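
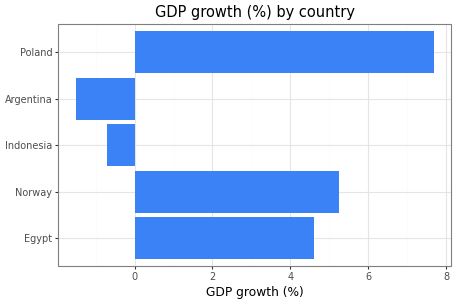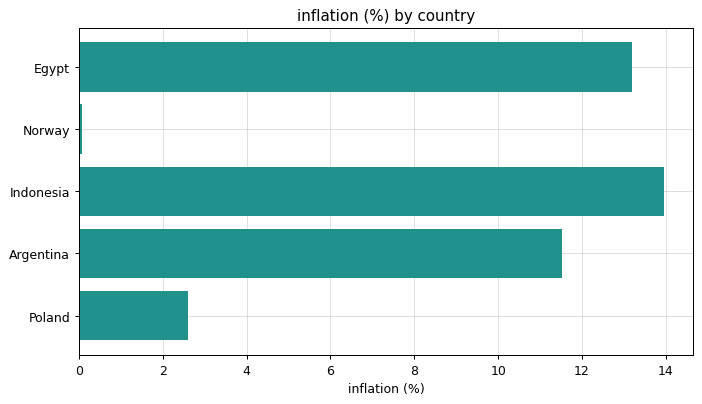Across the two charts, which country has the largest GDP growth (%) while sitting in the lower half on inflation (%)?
Poland

Chart 2 median inflation (%) ≈ 12; below-median countries: Norway, Poland. Among those, Poland has the highest GDP growth (%) (≈ 8).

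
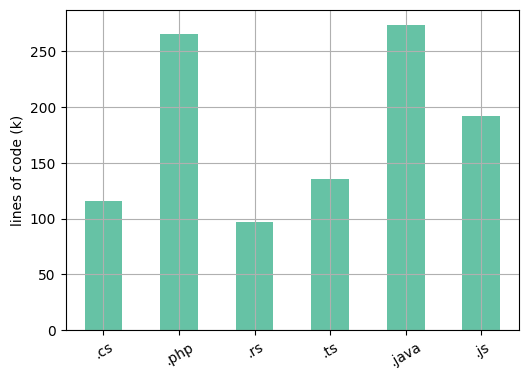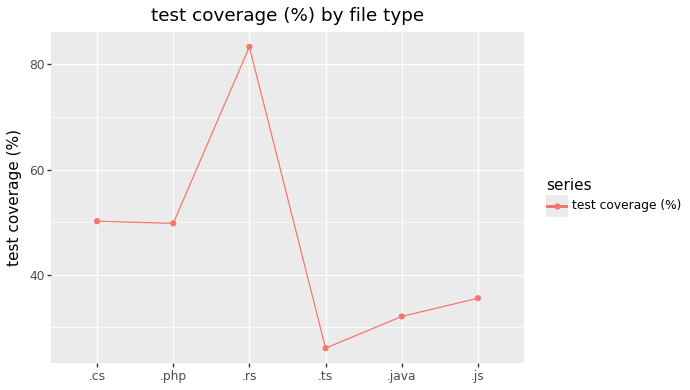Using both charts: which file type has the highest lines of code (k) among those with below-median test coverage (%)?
Chart 2 median test coverage (%) ≈ 40; below-median file types: .ts, .java, .js. Among those, .java has the highest lines of code (k) (≈ 250).

.java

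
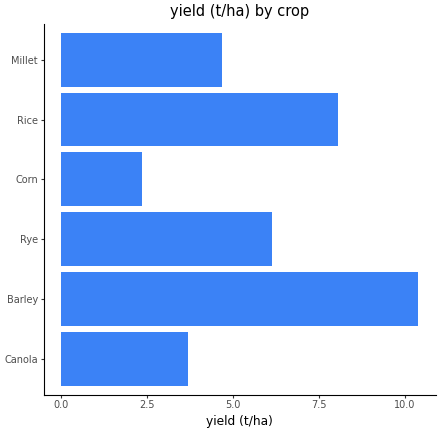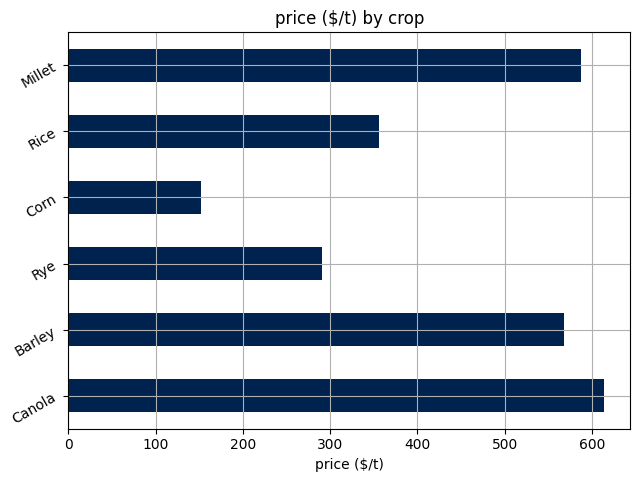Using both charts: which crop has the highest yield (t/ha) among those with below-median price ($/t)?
Rice

Chart 2 median price ($/t) ≈ 500; below-median crops: Rye, Corn, Rice. Among those, Rice has the highest yield (t/ha) (≈ 8).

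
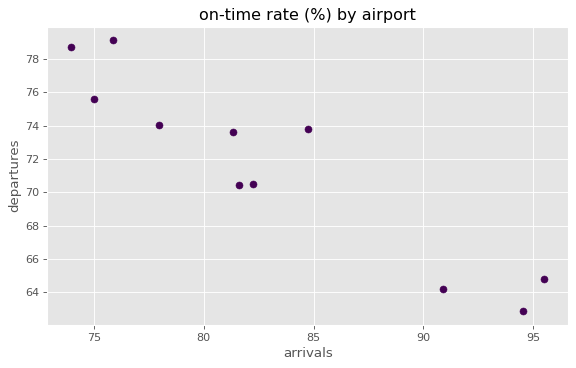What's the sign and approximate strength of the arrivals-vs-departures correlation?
negative, strong

Points are negatively correlated; strong (|r| ≈ 0.9).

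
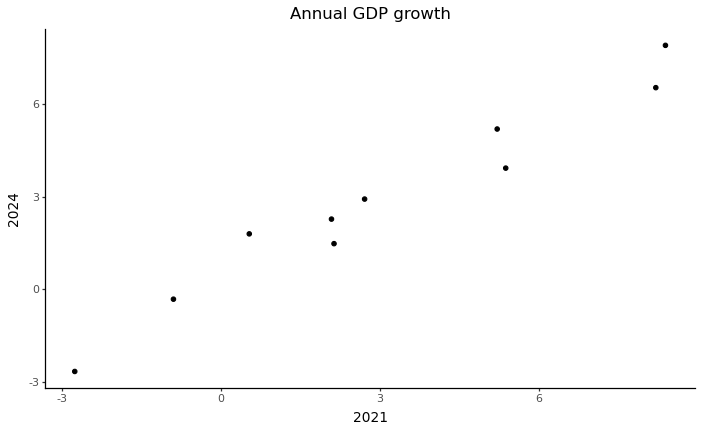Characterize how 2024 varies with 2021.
Points are positively correlated; strong (|r| ≈ 1.0).

positive, strong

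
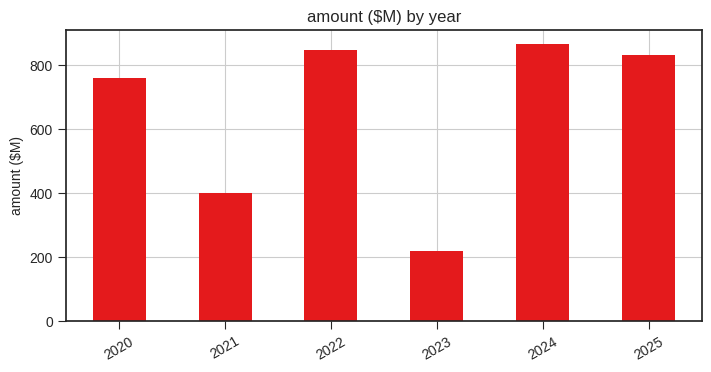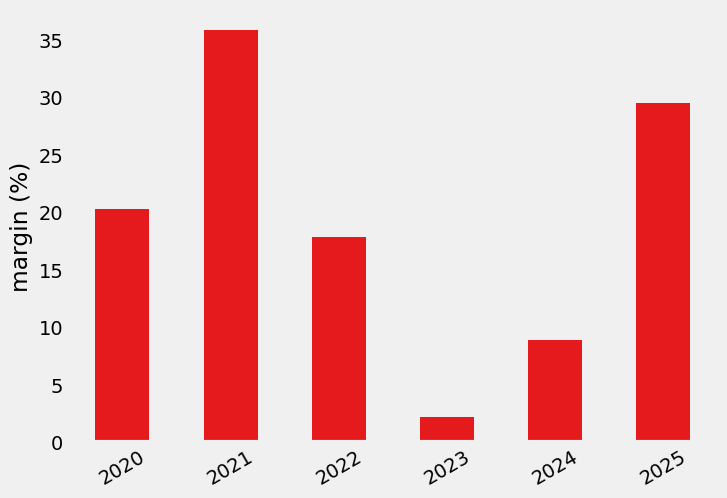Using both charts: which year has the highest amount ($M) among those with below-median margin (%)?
Chart 2 median margin (%) ≈ 20; below-median years: 2022, 2023, 2024. Among those, 2024 has the highest amount ($M) (≈ 900).

2024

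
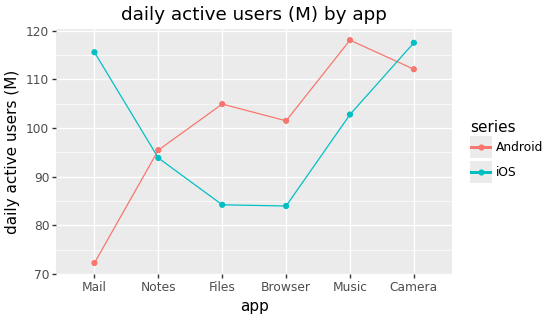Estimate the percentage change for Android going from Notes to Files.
Notes ≈ 95, Files ≈ 105; (105 − 95) / 95 ≈ +10.5%.

≈ +10.5%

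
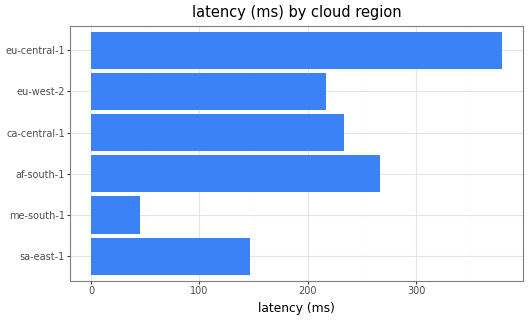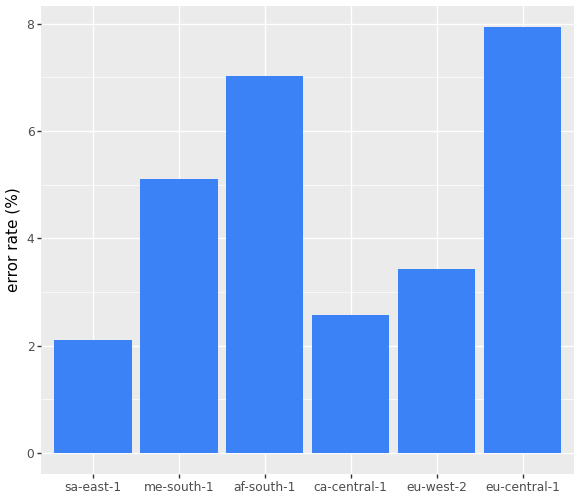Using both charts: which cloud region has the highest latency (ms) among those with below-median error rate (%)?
Chart 2 median error rate (%) ≈ 4; below-median cloud regions: sa-east-1, ca-central-1, eu-west-2. Among those, ca-central-1 has the highest latency (ms) (≈ 250).

ca-central-1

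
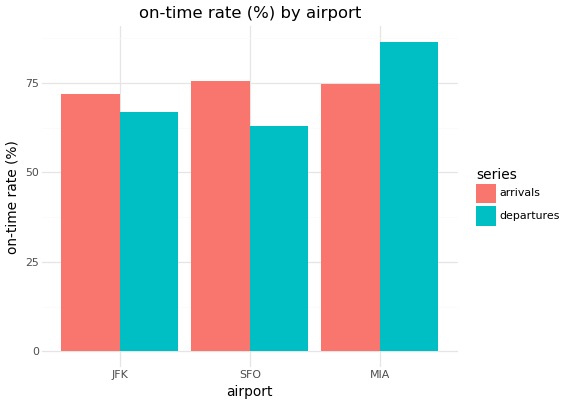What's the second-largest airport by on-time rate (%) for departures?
JFK

Top 3 for departures: MIA ≈ 90, JFK ≈ 70, SFO ≈ 60.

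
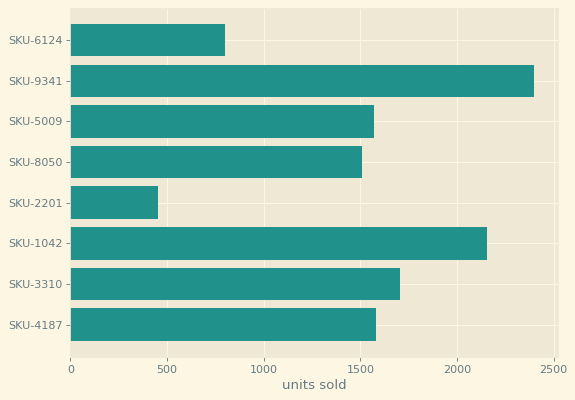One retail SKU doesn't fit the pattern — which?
SKU-2201 ≈ 400; the rest sit between ≈ 800 and ≈ 2400.

SKU-2201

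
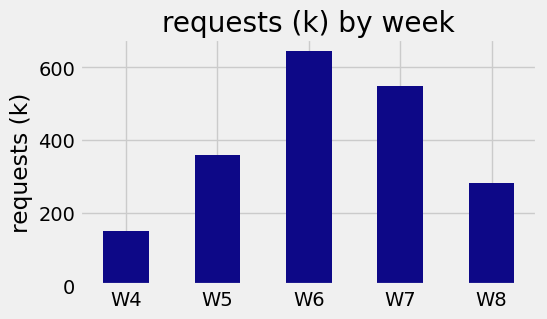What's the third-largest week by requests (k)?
Top 4: W6 ≈ 600, W7 ≈ 500, W5 ≈ 400, W8 ≈ 300.

W5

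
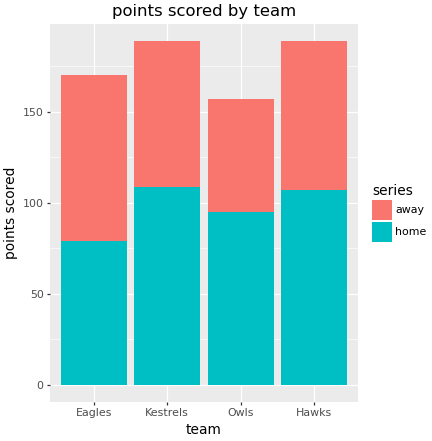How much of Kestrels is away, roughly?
≈ 80

away top ≈ 180, bottom ≈ 100; segment ≈ 80.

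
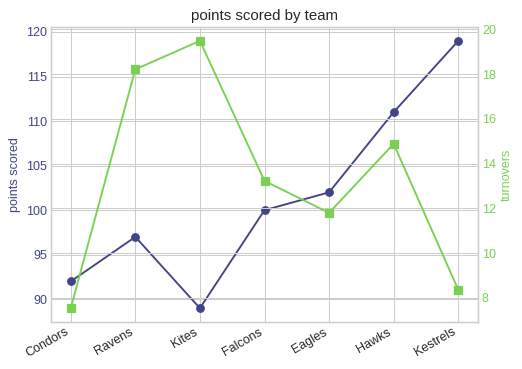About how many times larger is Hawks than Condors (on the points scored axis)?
≈ 1.22×

Hawks ≈ 110, Condors ≈ 90; 110/90 ≈ 1.22.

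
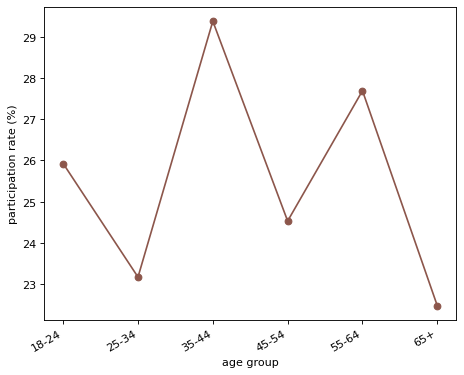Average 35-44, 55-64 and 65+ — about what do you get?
(29 + 28 + 22) / 3 ≈ 26.

≈ 26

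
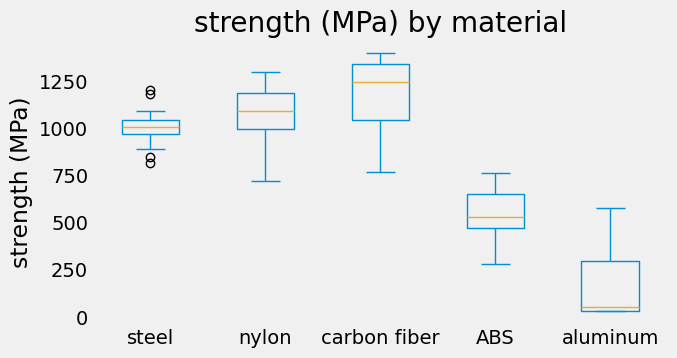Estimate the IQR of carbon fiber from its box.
≈ 300

Q3 ≈ 1300, Q1 ≈ 1000; IQR ≈ 300.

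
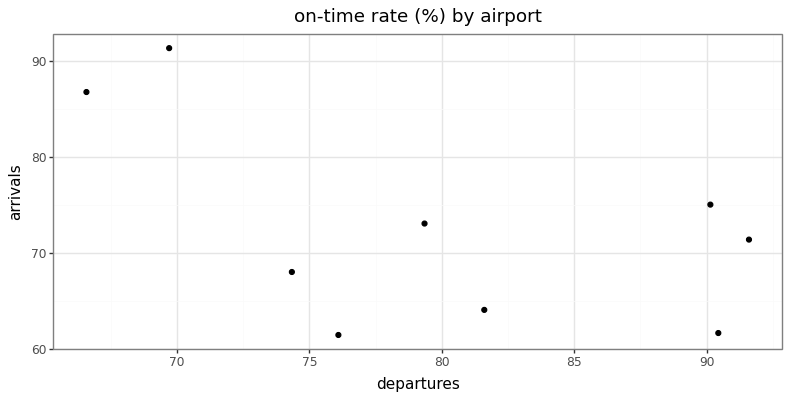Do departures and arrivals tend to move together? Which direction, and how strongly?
Points are negatively correlated; moderate (|r| ≈ 0.6).

negative, moderate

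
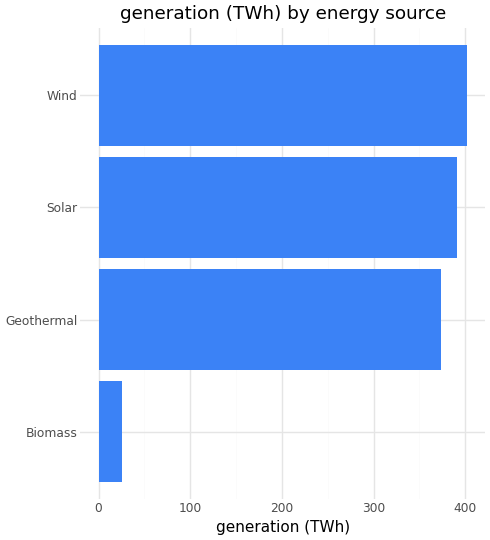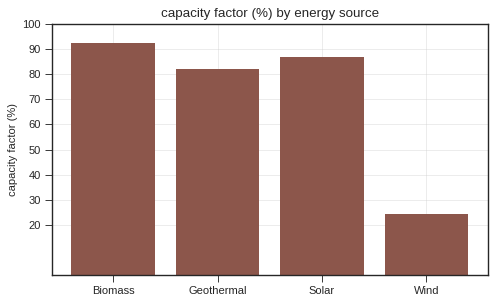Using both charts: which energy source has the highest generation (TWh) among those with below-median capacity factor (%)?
Wind

Chart 2 median capacity factor (%) ≈ 80; below-median energy sources: Geothermal, Wind. Among those, Wind has the highest generation (TWh) (≈ 400).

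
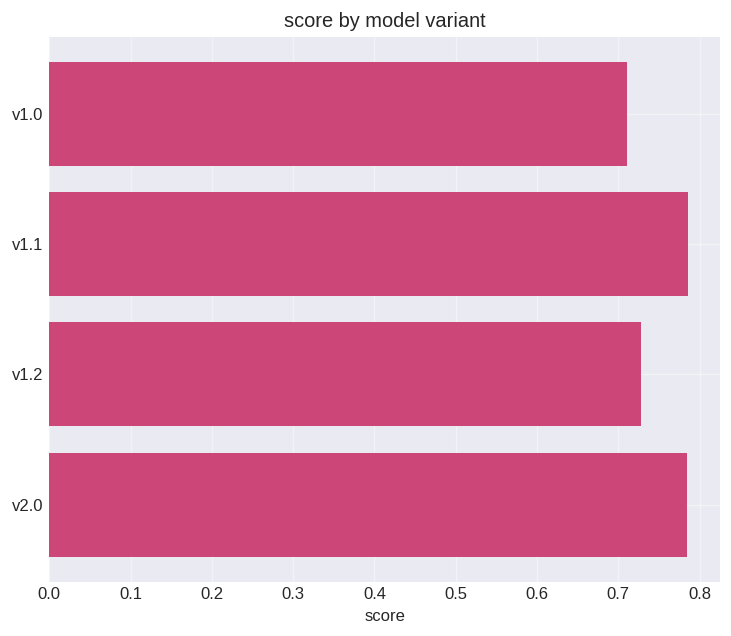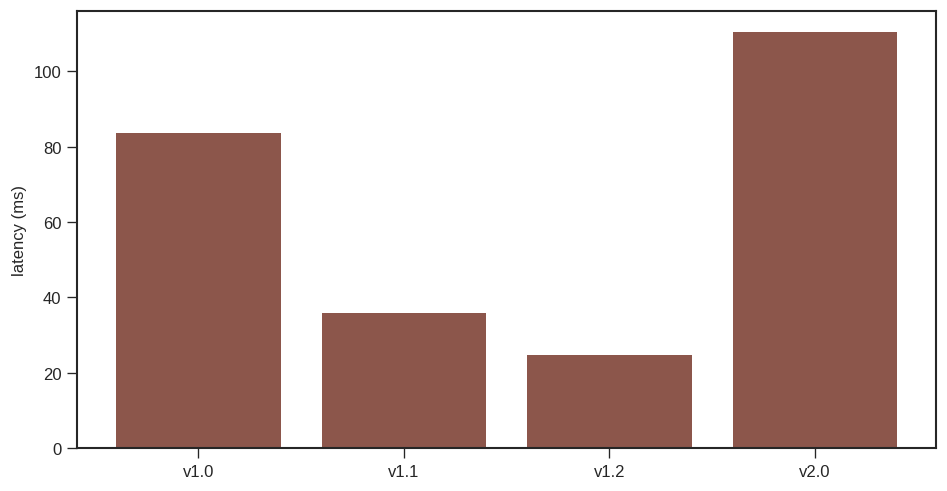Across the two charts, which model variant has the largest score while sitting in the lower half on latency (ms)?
v1.1

Chart 2 median latency (ms) ≈ 60; below-median model variants: v1.1, v1.2. Among those, v1.1 has the highest score (≈ 0.8).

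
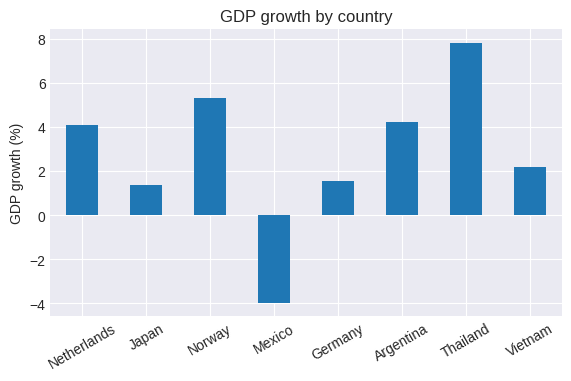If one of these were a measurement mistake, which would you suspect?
Mexico

Mexico ≈ -4; the rest sit between ≈ 1 and ≈ 8.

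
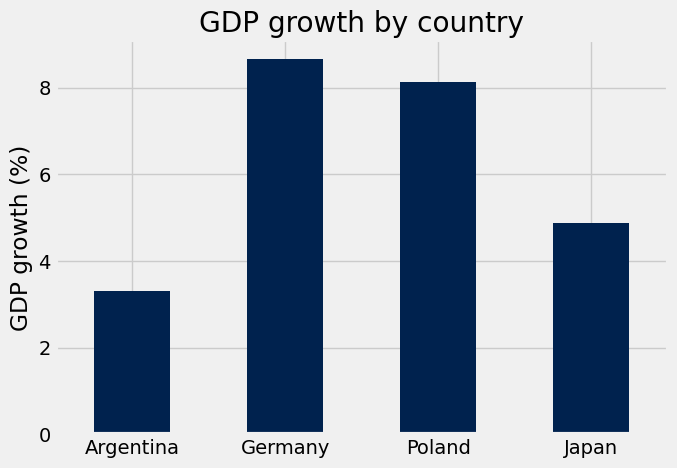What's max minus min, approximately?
≈ 6

Max Germany ≈ 9, min Argentina ≈ 3; range ≈ 6.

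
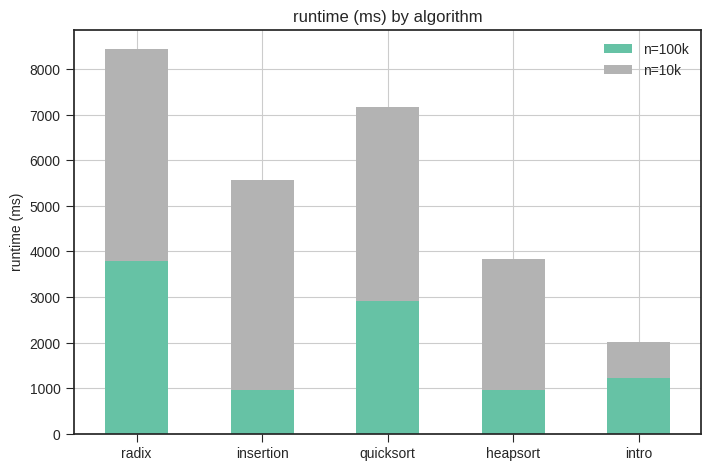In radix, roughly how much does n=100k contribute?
n=100k top ≈ 4000, bottom ≈ 0; segment ≈ 4000.

≈ 4000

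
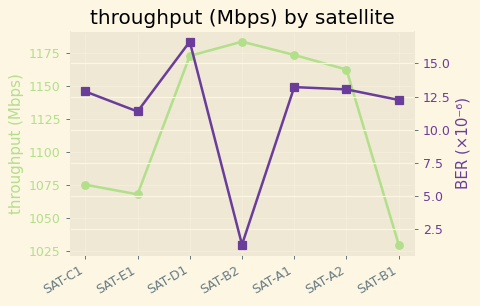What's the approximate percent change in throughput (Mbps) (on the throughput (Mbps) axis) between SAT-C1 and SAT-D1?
SAT-C1 ≈ 1080, SAT-D1 ≈ 1180; (1180 − 1080) / 1080 ≈ +9.3%.

≈ +9.3%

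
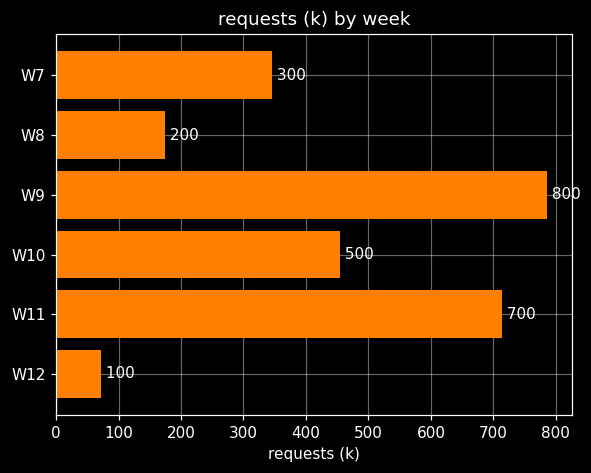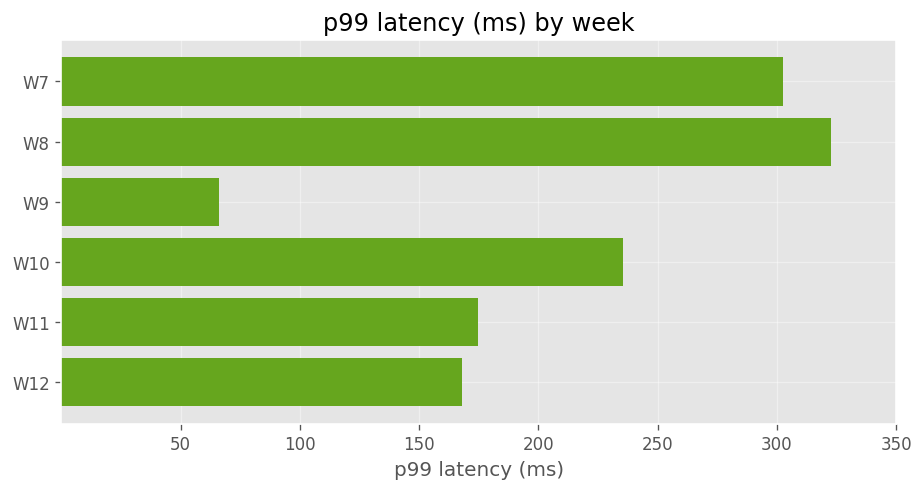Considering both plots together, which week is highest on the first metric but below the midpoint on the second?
Chart 2 median p99 latency (ms) ≈ 200; below-median weeks: W9, W11, W12. Among those, W9 has the highest requests (k) (≈ 800).

W9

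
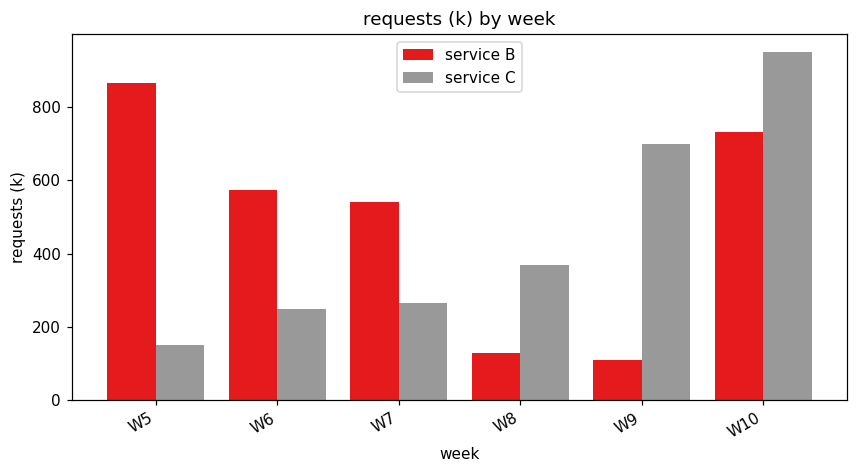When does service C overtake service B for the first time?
W8

W7: service C ≈ 300 vs service B ≈ 500 (not yet); W8: service C ≈ 400 vs service B ≈ 100 (first crossover).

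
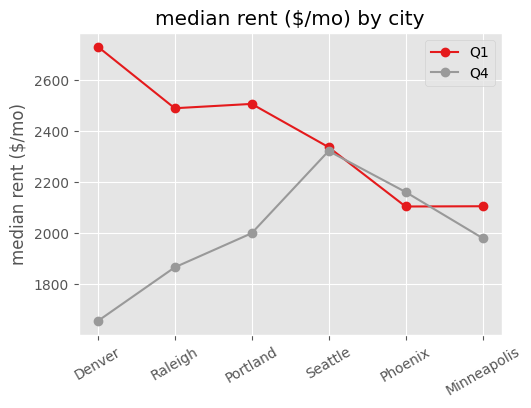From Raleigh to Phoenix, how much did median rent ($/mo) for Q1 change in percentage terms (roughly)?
≈ -16%

Raleigh ≈ 2500, Phoenix ≈ 2100; (2100 − 2500) / 2500 ≈ -16%.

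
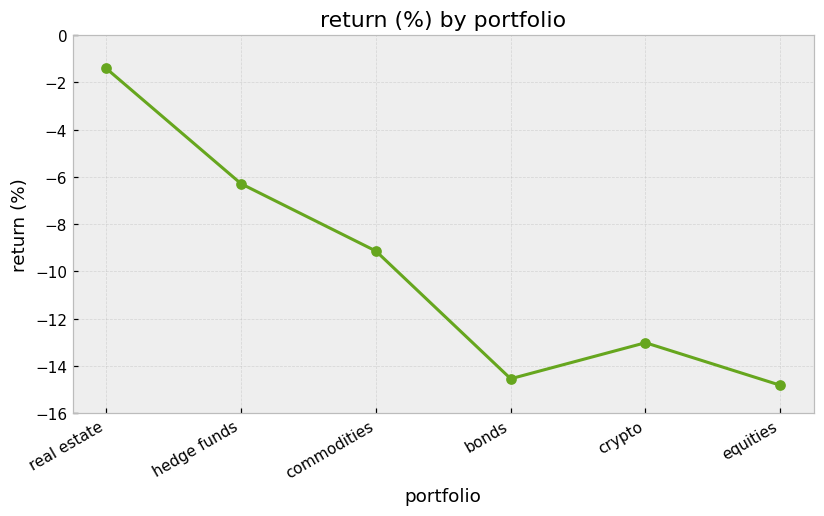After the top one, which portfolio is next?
hedge funds

Top 3: real estate ≈ -2, hedge funds ≈ -6, commodities ≈ -10.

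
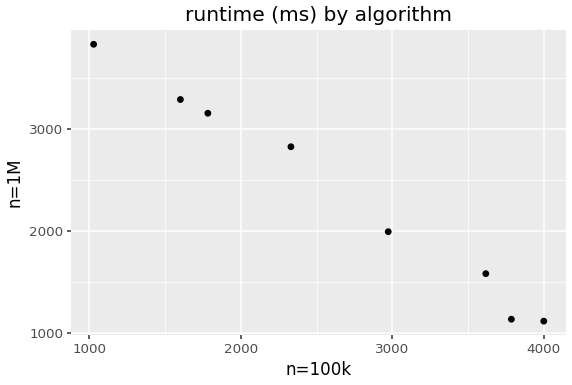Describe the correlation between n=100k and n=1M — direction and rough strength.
Points are negatively correlated; strong (|r| ≈ 1.0).

negative, strong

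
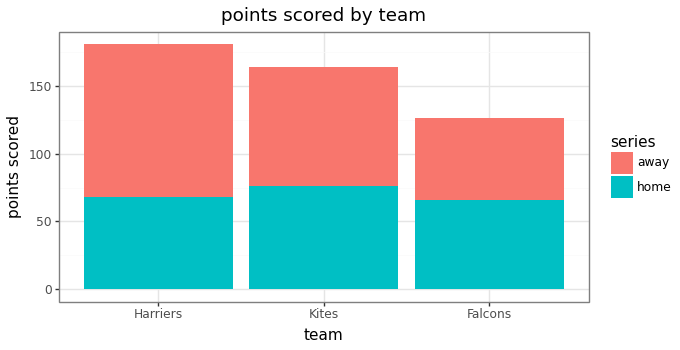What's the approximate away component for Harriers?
away top ≈ 180, bottom ≈ 60; segment ≈ 120.

≈ 120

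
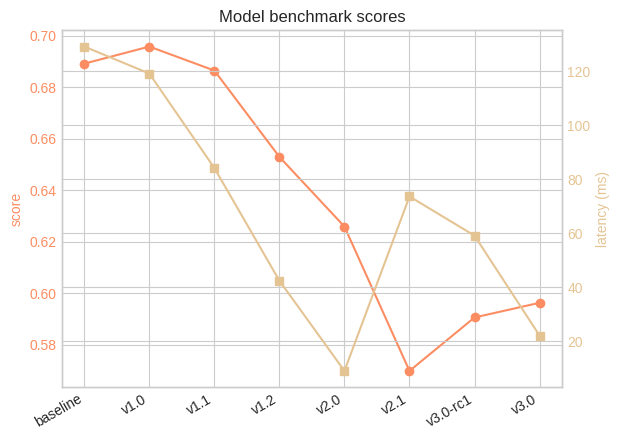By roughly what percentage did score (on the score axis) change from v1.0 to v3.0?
v1.0 ≈ 0.70, v3.0 ≈ 0.60; (0.60 − 0.70) / 0.70 ≈ -14.3%.

≈ -14.3%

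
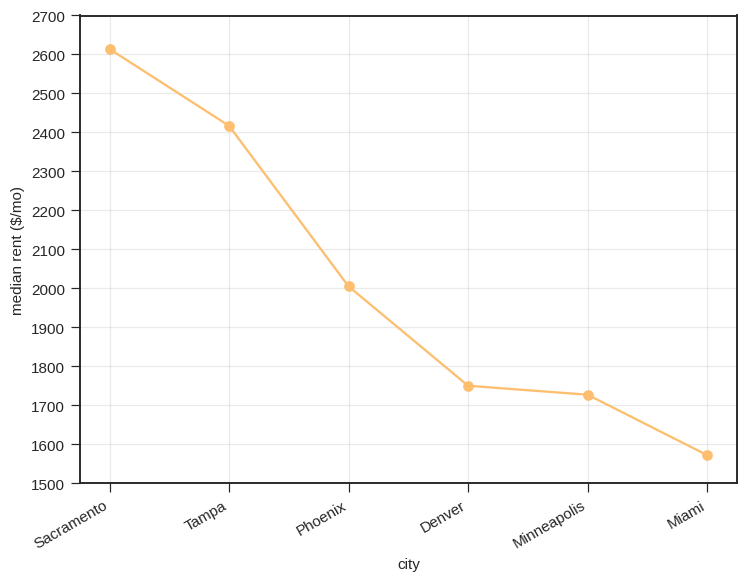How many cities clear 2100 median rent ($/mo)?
Above 2100: Sacramento, Tampa.

2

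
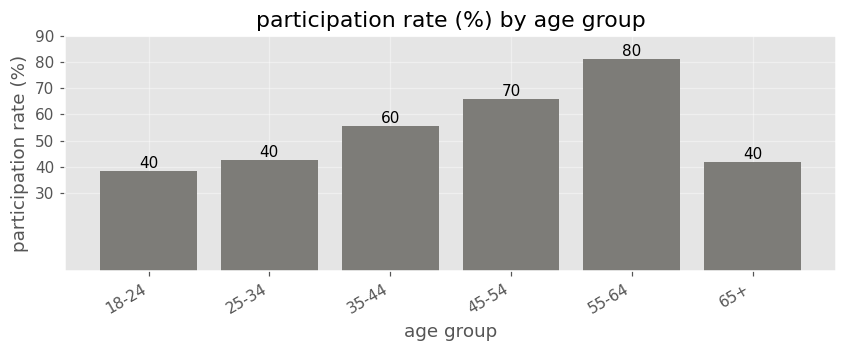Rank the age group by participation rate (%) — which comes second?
45-54

Top 3: 55-64 ≈ 80, 45-54 ≈ 70, 35-44 ≈ 60.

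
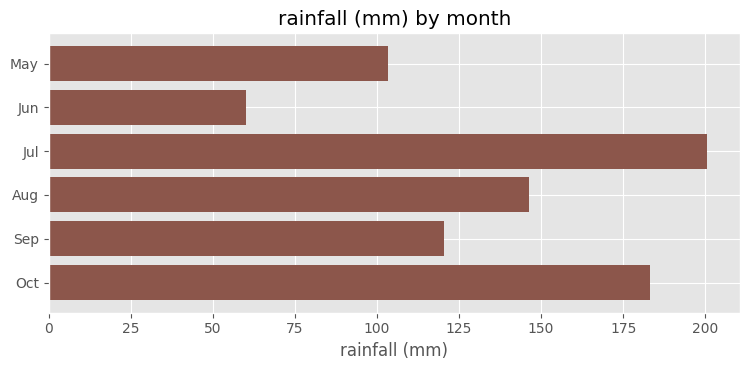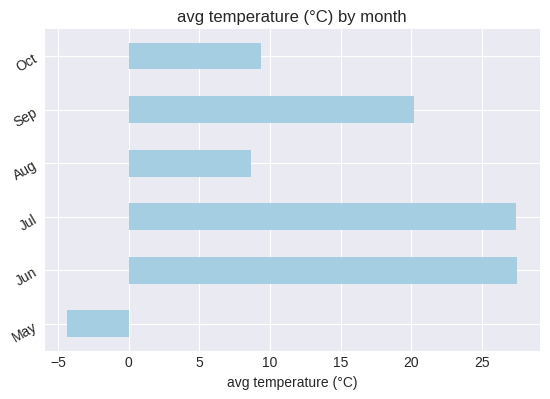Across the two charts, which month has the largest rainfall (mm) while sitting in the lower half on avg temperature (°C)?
Chart 2 median avg temperature (°C) ≈ 15; below-median months: May, Aug, Oct. Among those, Oct has the highest rainfall (mm) (≈ 180).

Oct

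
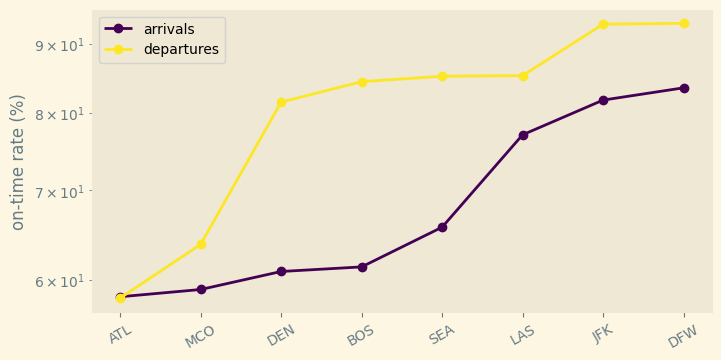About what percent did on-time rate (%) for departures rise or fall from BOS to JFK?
BOS ≈ 85, JFK ≈ 95; (95 − 85) / 85 ≈ +11.8%.

≈ +11.8%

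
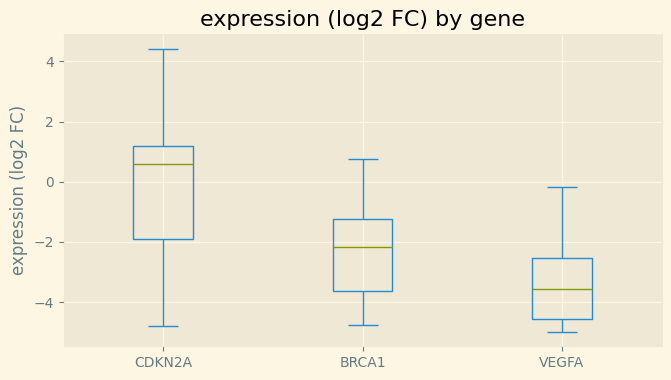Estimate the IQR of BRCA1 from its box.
≈ 2.5

Q3 ≈ -1.0, Q1 ≈ -3.5; IQR ≈ 2.5.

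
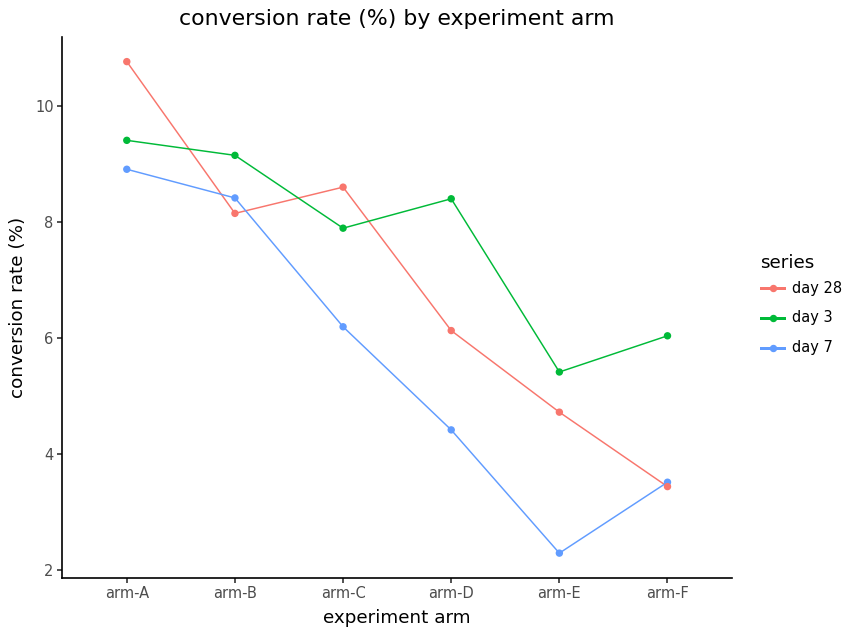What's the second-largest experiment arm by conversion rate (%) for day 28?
arm-C

Top 3 for day 28: arm-A ≈ 11, arm-C ≈ 9, arm-B ≈ 8.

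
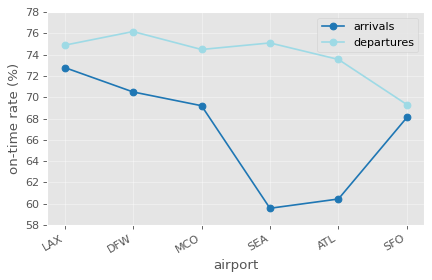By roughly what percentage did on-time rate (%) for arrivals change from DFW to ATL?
DFW ≈ 70, ATL ≈ 60; (60 − 70) / 70 ≈ -14.3%.

≈ -14.3%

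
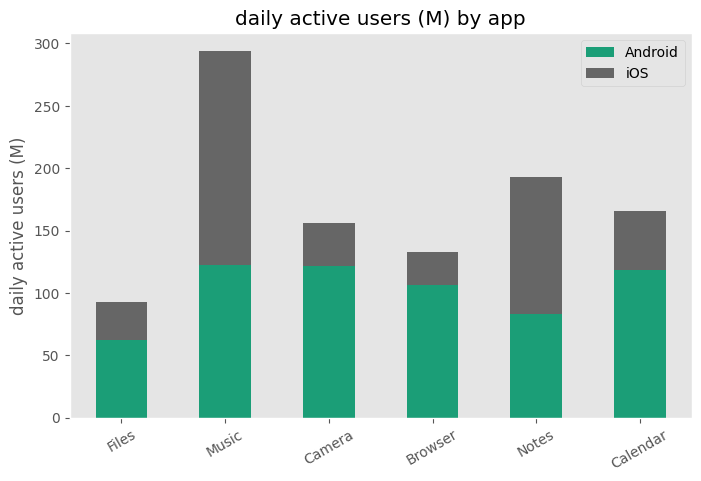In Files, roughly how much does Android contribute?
≈ 75

Android top ≈ 75, bottom ≈ 0; segment ≈ 75.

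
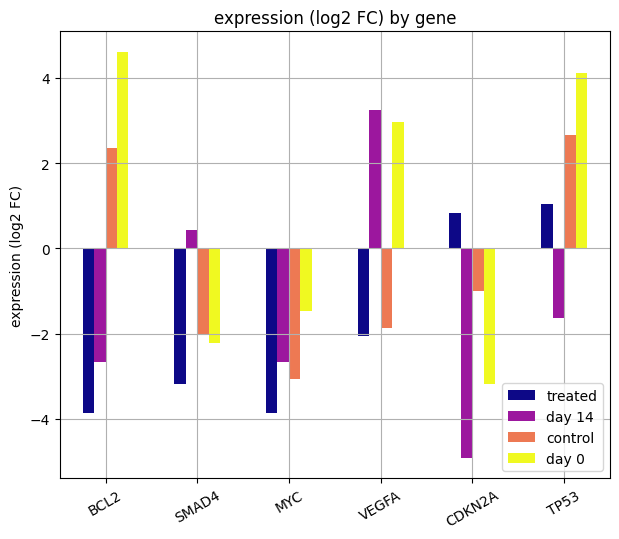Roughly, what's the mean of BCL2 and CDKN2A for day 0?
(5 + -3) / 2 ≈ 1.

≈ 1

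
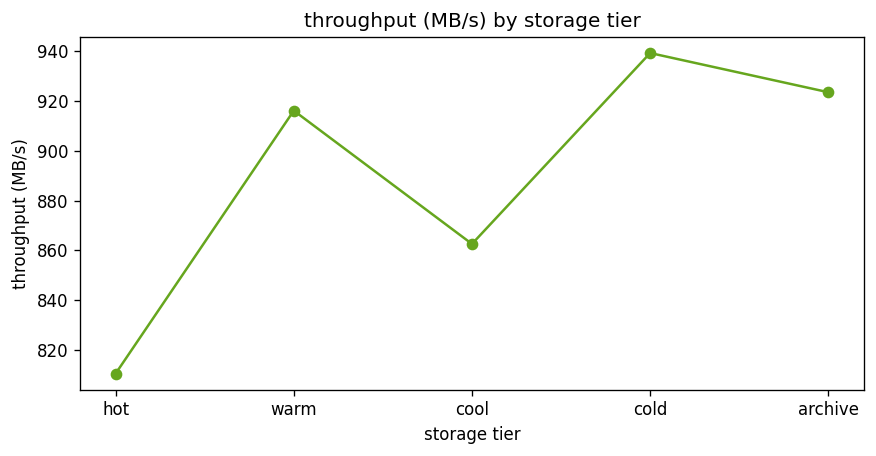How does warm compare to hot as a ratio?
warm ≈ 920, hot ≈ 820; 920/820 ≈ 1.12.

≈ 1.12×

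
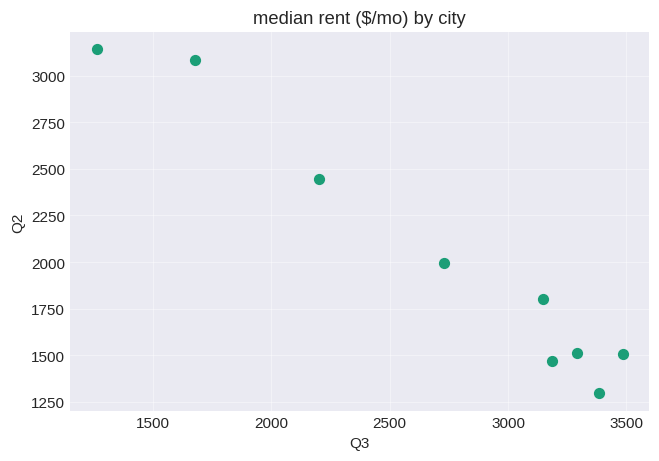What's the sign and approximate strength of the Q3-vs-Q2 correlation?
Points are negatively correlated; strong (|r| ≈ 1.0).

negative, strong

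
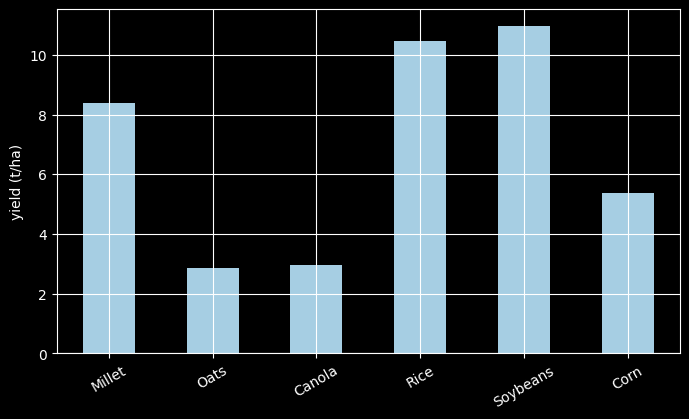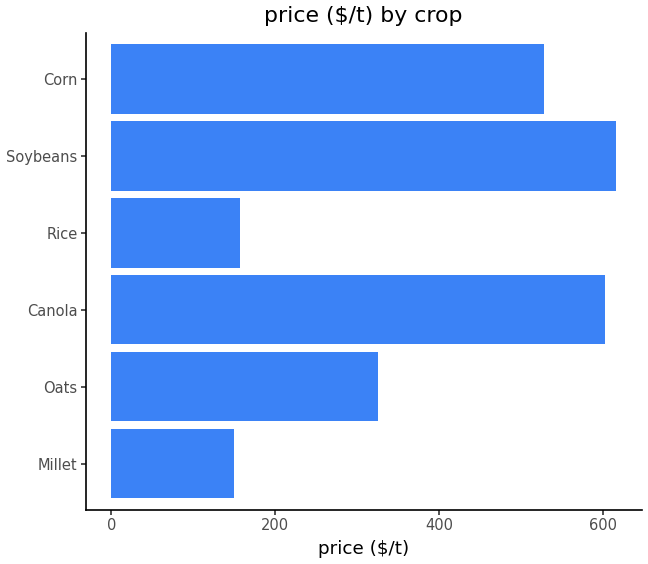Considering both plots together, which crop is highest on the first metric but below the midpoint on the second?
Chart 2 median price ($/t) ≈ 400; below-median crops: Millet, Oats, Rice. Among those, Rice has the highest yield (t/ha) (≈ 10).

Rice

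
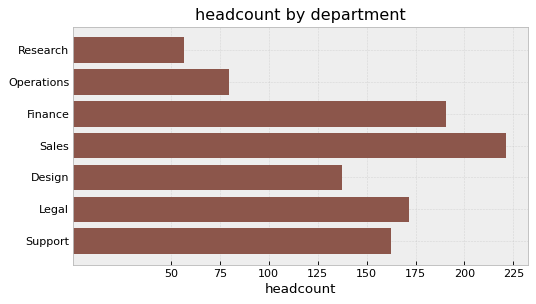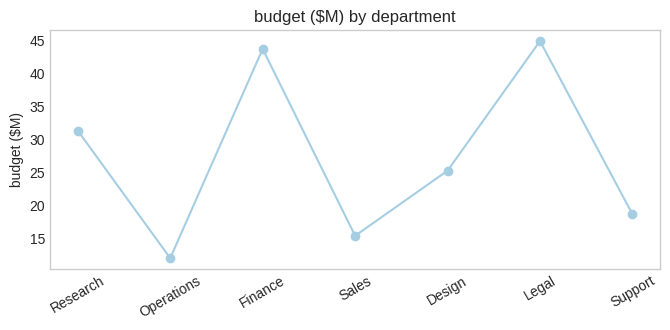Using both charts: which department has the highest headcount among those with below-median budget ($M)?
Sales

Chart 2 median budget ($M) ≈ 25; below-median departments: Operations, Sales, Support. Among those, Sales has the highest headcount (≈ 225).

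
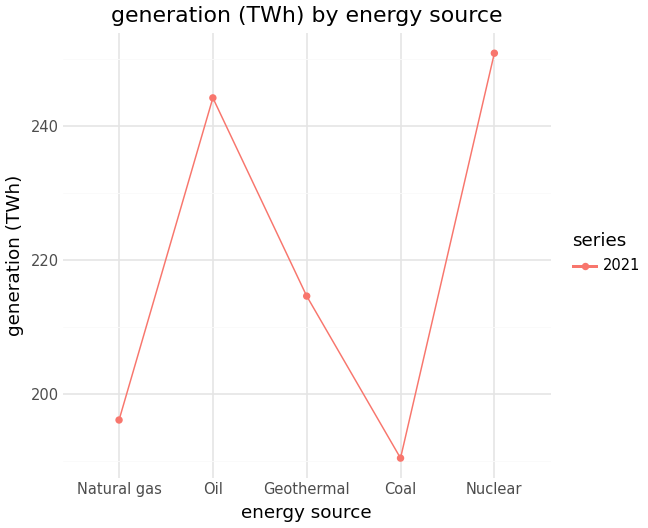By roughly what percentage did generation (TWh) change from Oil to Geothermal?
Oil ≈ 240, Geothermal ≈ 210; (210 − 240) / 240 ≈ -12.5%.

≈ -12.5%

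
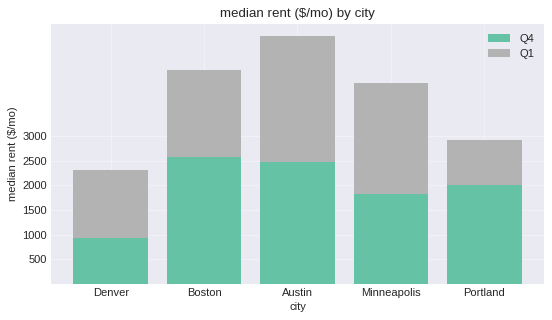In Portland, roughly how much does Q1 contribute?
≈ 1000

Q1 top ≈ 3000, bottom ≈ 2000; segment ≈ 1000.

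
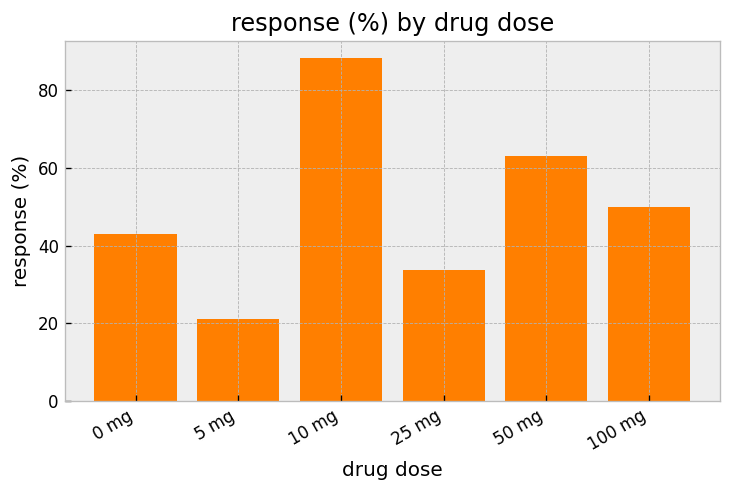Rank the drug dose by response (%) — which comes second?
50 mg

Top 3: 10 mg ≈ 90, 50 mg ≈ 60, 100 mg ≈ 50.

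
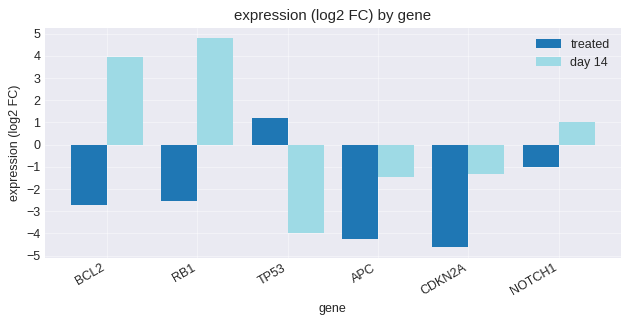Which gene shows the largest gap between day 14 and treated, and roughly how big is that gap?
RB1: day 14 ≈ 5, treated ≈ -3 → gap ≈ 8. Next-largest (BCL2) is only ≈ 7.

RB1, ≈ 8 log2 FC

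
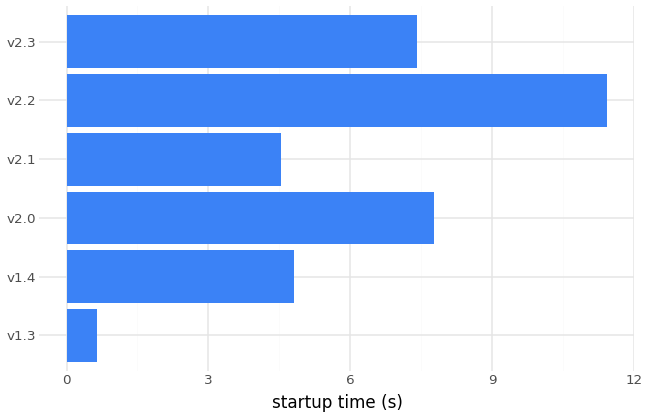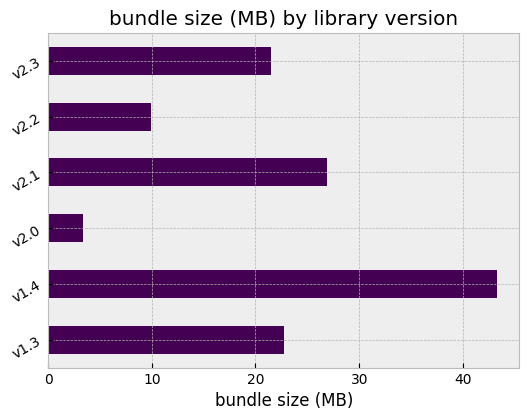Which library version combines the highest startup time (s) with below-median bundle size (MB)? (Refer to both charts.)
Chart 2 median bundle size (MB) ≈ 20; below-median library versions: v2.0, v2.2, v2.3. Among those, v2.2 has the highest startup time (s) (≈ 12).

v2.2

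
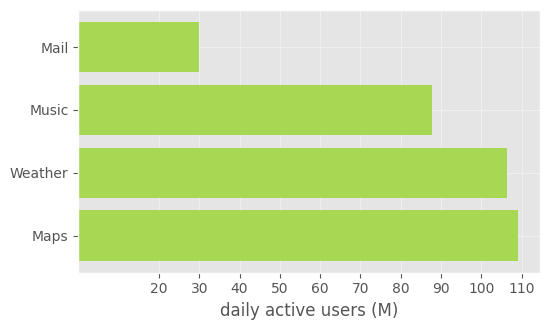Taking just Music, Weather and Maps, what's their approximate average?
≈ 103

(90 + 110 + 110) / 3 ≈ 103.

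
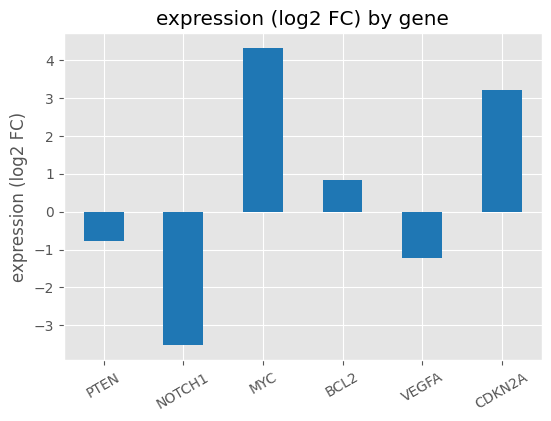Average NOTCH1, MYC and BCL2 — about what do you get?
(-4 + 4 + 1) / 3 ≈ 0.

≈ 0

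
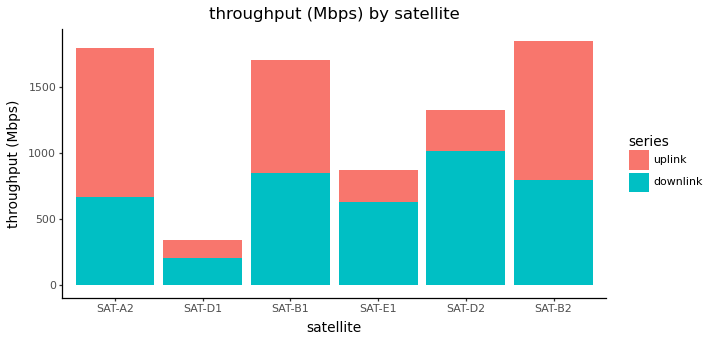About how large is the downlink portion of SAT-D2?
≈ 1000

downlink top ≈ 1000, bottom ≈ 0; segment ≈ 1000.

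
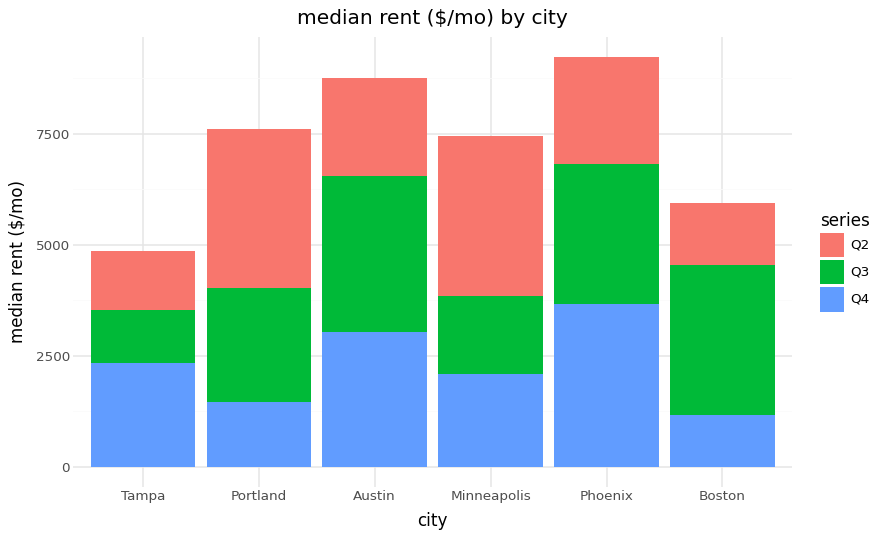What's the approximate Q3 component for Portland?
≈ 3000

Q3 top ≈ 4000, bottom ≈ 1000; segment ≈ 3000.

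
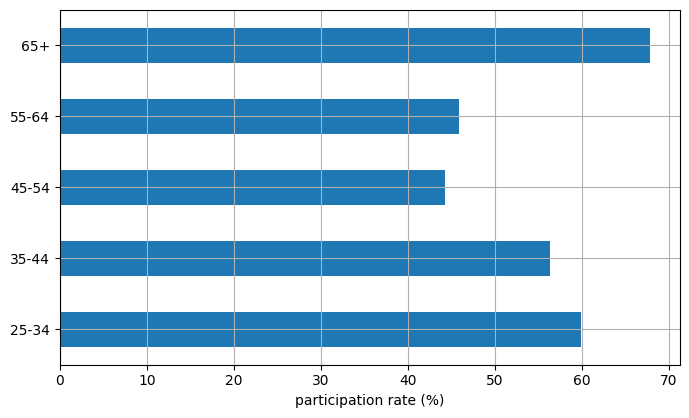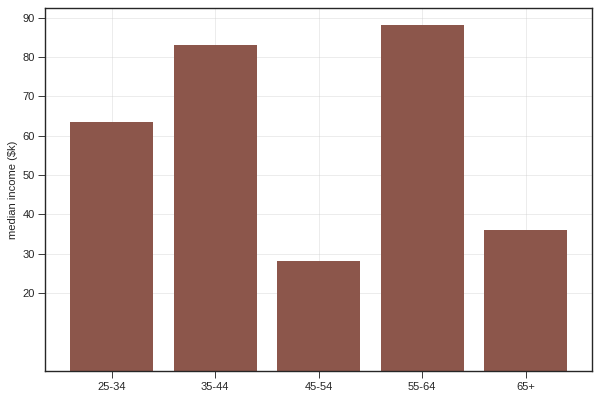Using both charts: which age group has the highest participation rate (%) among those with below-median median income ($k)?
65+

Chart 2 median median income ($k) ≈ 60; below-median age groups: 45-54, 65+. Among those, 65+ has the highest participation rate (%) (≈ 70).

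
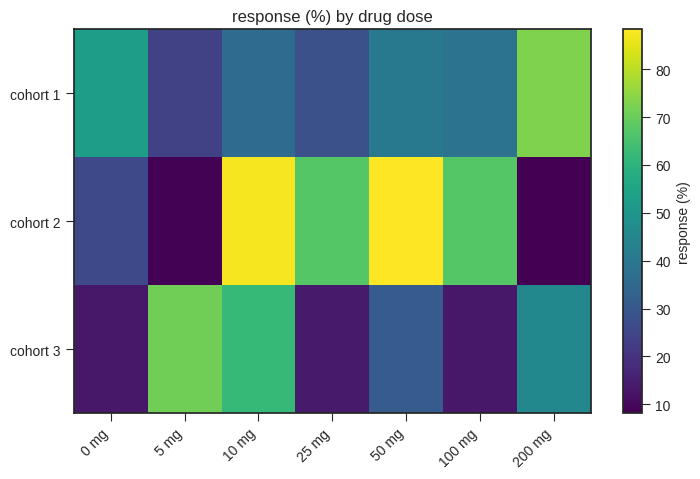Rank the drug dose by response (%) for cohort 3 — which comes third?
Top 4 for cohort 3: 5 mg ≈ 70, 10 mg ≈ 60, 200 mg ≈ 50, 50 mg ≈ 30.

200 mg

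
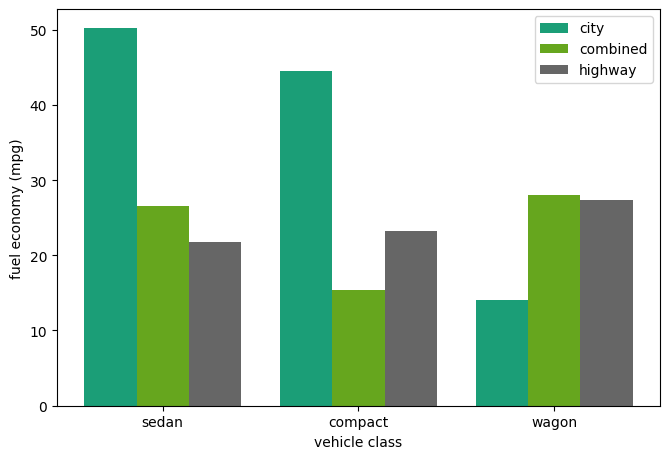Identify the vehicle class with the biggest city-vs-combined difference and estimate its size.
compact: city ≈ 45, combined ≈ 15 → gap ≈ 30. Next-largest (sedan) is only ≈ 25.

compact, ≈ 30 mpg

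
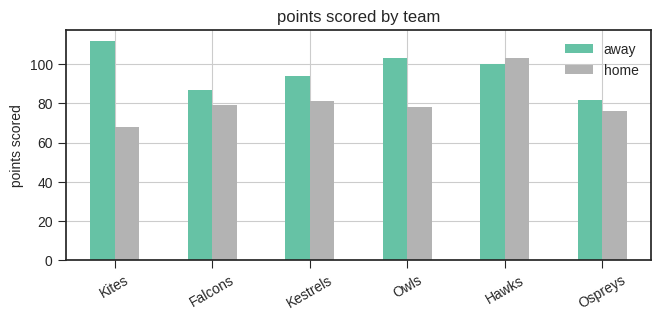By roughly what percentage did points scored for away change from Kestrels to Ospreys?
≈ -11.1%

Kestrels ≈ 90, Ospreys ≈ 80; (80 − 90) / 90 ≈ -11.1%.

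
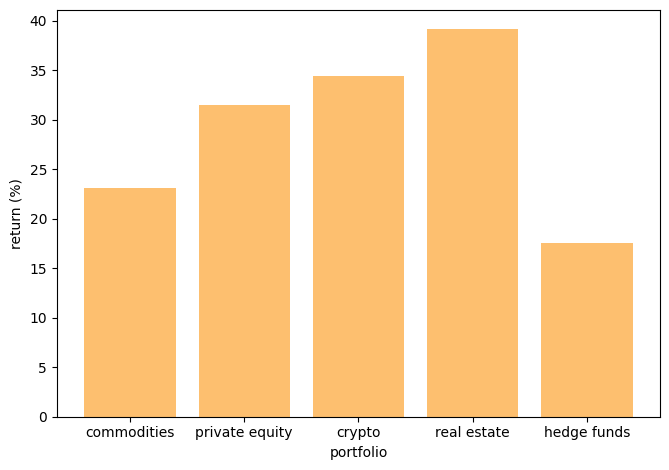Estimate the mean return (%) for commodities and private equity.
≈ 28

(25 + 30) / 2 ≈ 28.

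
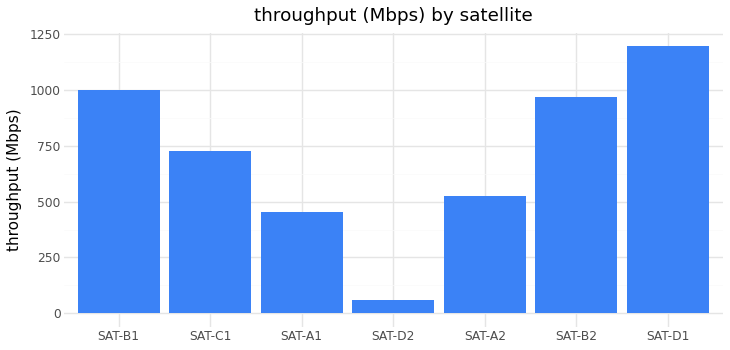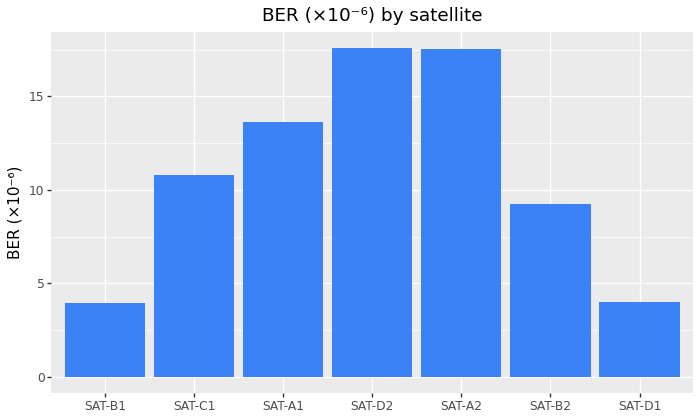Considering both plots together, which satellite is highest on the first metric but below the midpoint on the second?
SAT-D1

Chart 2 median BER (×10⁻⁶) ≈ 10; below-median satellites: SAT-B1, SAT-B2, SAT-D1. Among those, SAT-D1 has the highest throughput (Mbps) (≈ 1200).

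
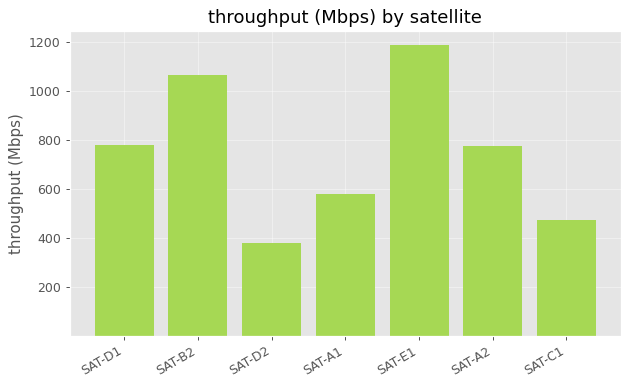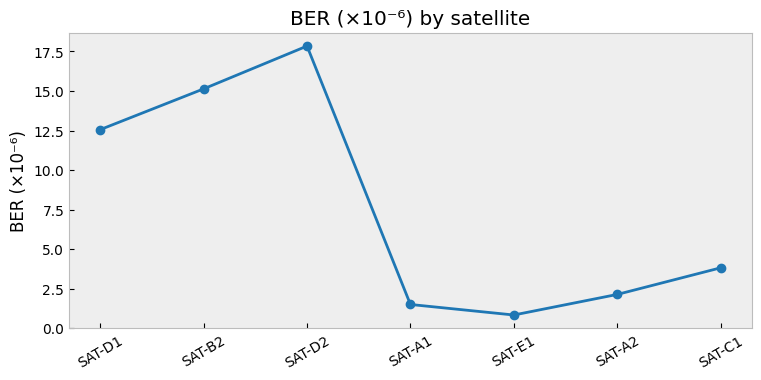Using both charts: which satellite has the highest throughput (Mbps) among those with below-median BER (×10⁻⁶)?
SAT-E1

Chart 2 median BER (×10⁻⁶) ≈ 4; below-median satellites: SAT-A1, SAT-E1, SAT-A2. Among those, SAT-E1 has the highest throughput (Mbps) (≈ 1200).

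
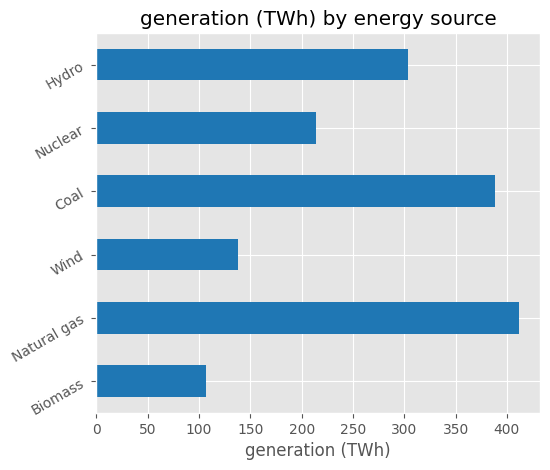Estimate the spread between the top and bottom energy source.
≈ 300

Max Natural gas ≈ 400, min Biomass ≈ 100; range ≈ 300.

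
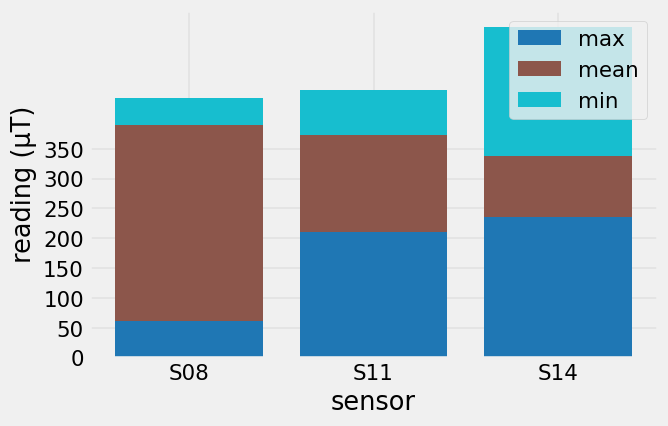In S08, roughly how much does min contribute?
min top ≈ 450, bottom ≈ 400; segment ≈ 50.

≈ 50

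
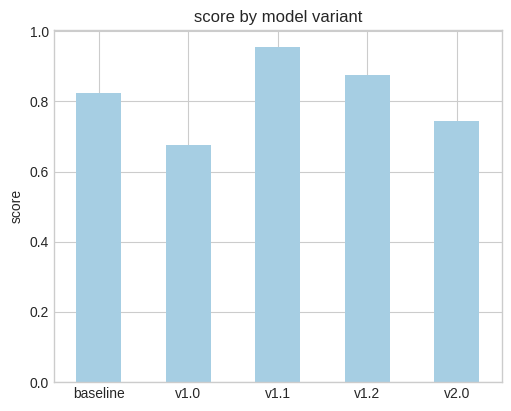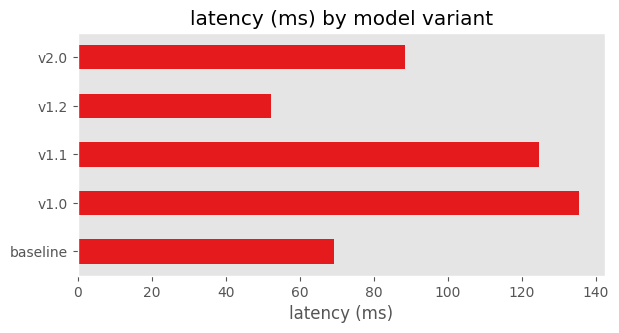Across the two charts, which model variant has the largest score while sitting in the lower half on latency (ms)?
Chart 2 median latency (ms) ≈ 80; below-median model variants: baseline, v1.2. Among those, v1.2 has the highest score (≈ 0.9).

v1.2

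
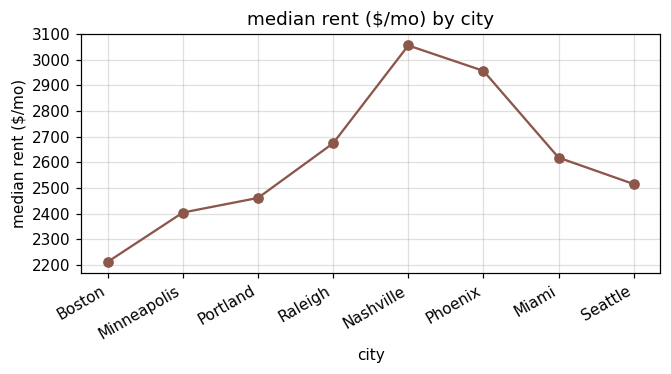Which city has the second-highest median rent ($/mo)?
Top 3: Nashville ≈ 3100, Phoenix ≈ 3000, Raleigh ≈ 2700.

Phoenix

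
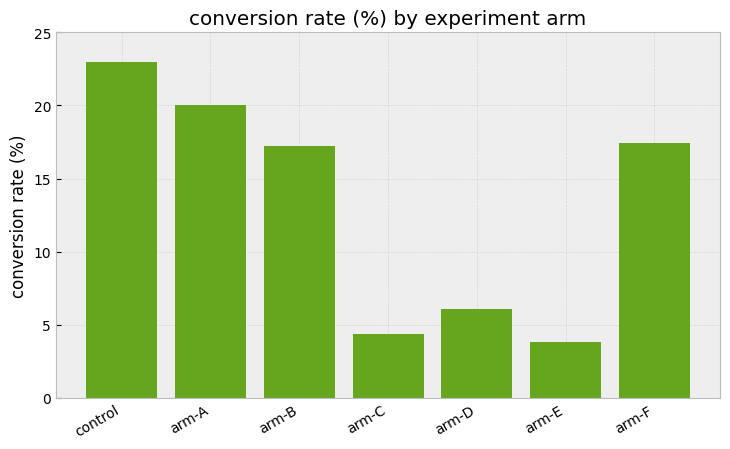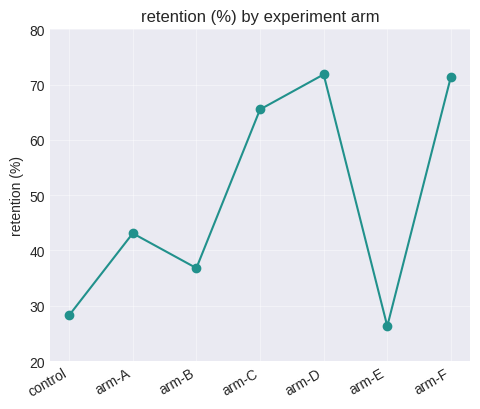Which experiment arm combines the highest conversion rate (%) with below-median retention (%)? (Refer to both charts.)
control

Chart 2 median retention (%) ≈ 40; below-median experiment arms: control, arm-B, arm-E. Among those, control has the highest conversion rate (%) (≈ 25).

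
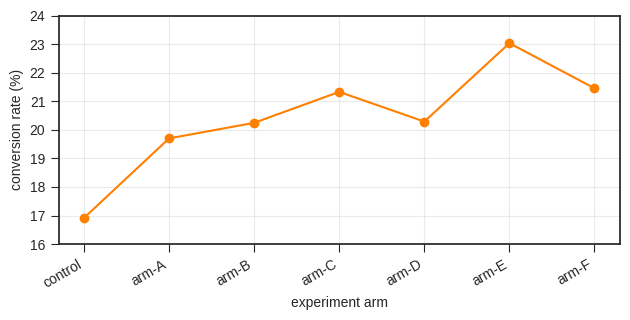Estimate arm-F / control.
≈ 1.24×

arm-F ≈ 21, control ≈ 17; 21/17 ≈ 1.24.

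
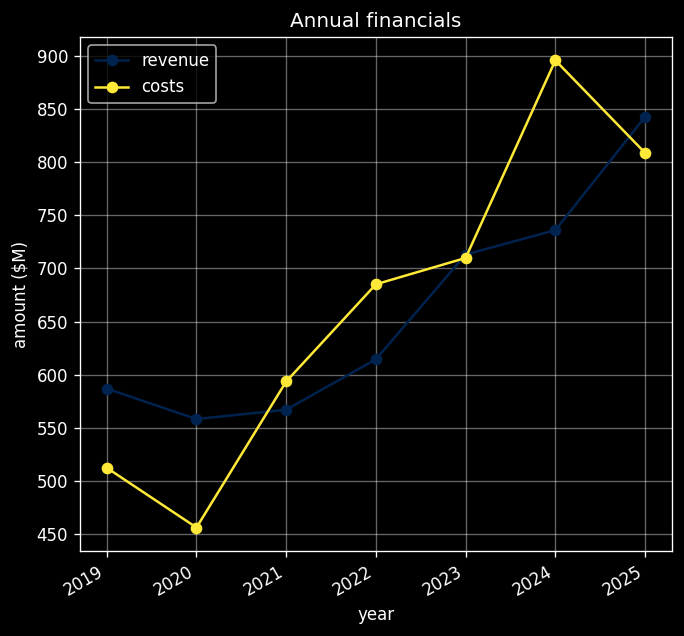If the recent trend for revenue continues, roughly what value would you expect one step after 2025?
≈ 925

Last three: 700, 750, 850 → slope ≈ 75/step → next ≈ 925.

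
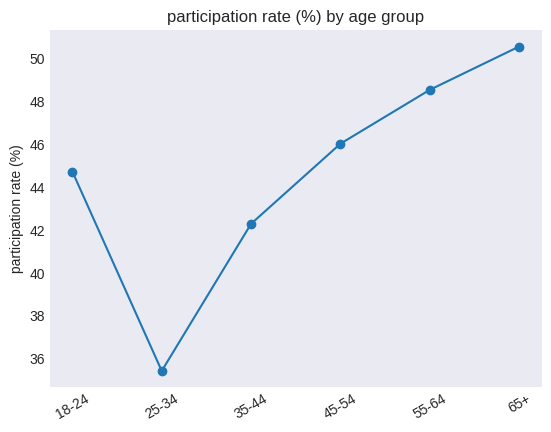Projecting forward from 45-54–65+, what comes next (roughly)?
Last three: 46, 48, 50 → slope ≈ 2/step → next ≈ 52.

≈ 52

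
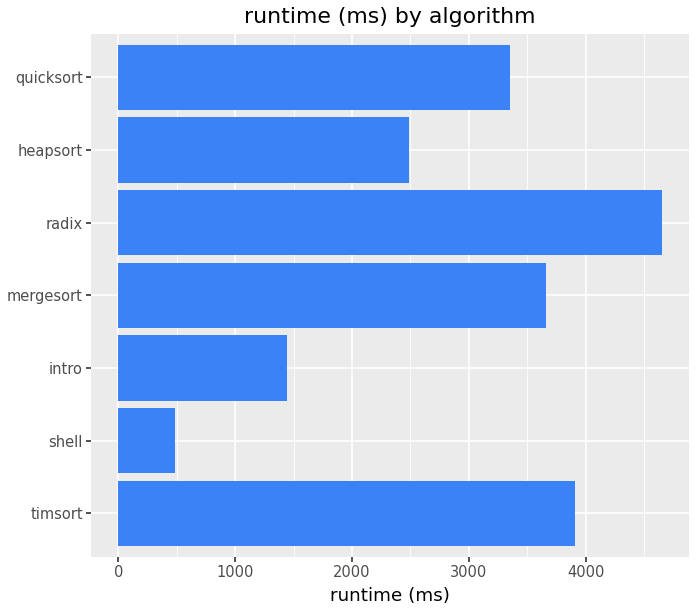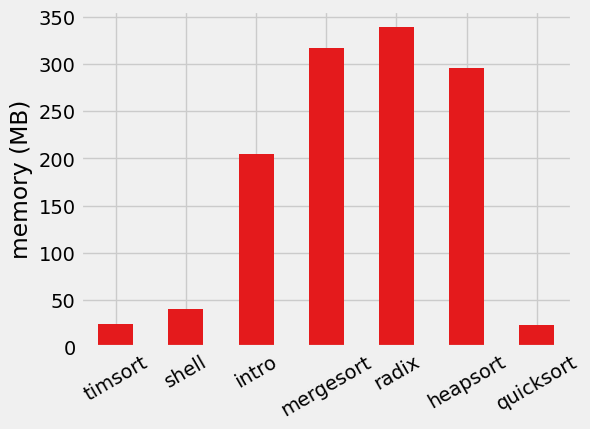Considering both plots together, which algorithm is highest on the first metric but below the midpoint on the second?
timsort

Chart 2 median memory (MB) ≈ 200; below-median algorithms: timsort, shell, quicksort. Among those, timsort has the highest runtime (ms) (≈ 4000).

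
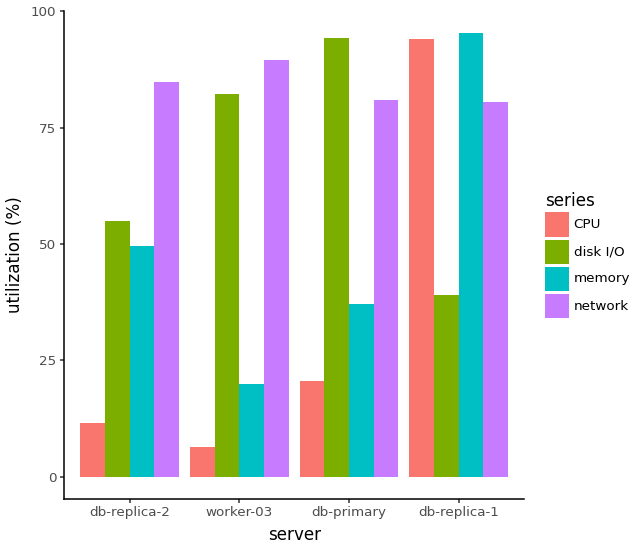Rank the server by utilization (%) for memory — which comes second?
Top 3 for memory: db-replica-1 ≈ 100, db-replica-2 ≈ 50, db-primary ≈ 40.

db-replica-2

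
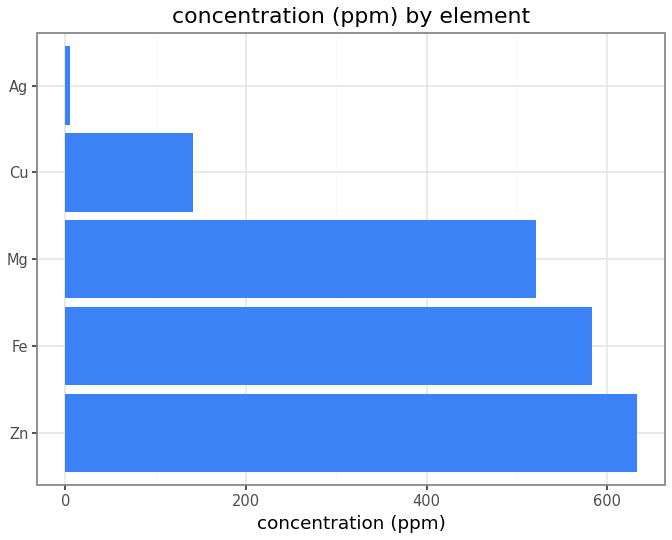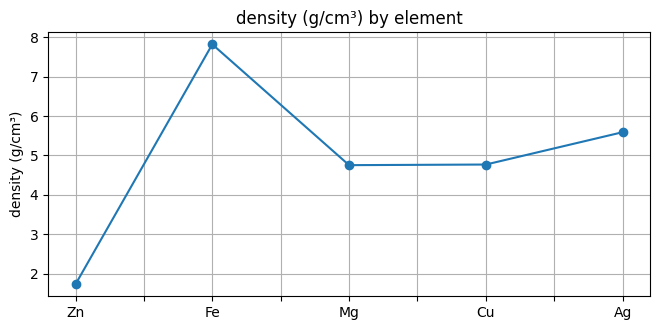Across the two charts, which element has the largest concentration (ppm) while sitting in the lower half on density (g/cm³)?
Zn

Chart 2 median density (g/cm³) ≈ 5; below-median elements: Zn, Mg. Among those, Zn has the highest concentration (ppm) (≈ 600).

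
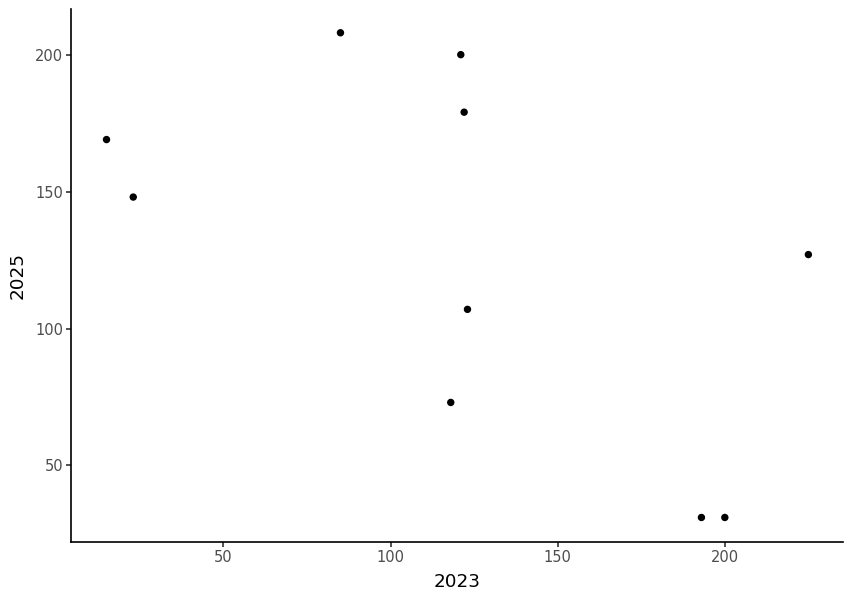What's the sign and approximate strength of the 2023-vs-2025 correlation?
Points are negatively correlated; moderate (|r| ≈ 0.6).

negative, moderate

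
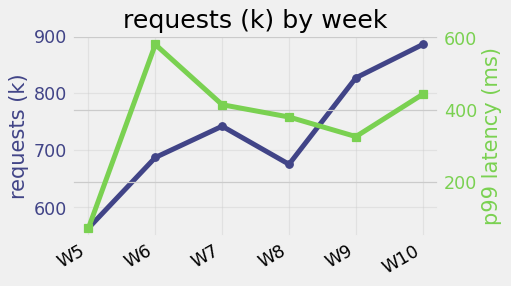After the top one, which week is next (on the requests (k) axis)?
Top 3 (on the requests (k) axis): W10 ≈ 900, W9 ≈ 850, W7 ≈ 750.

W9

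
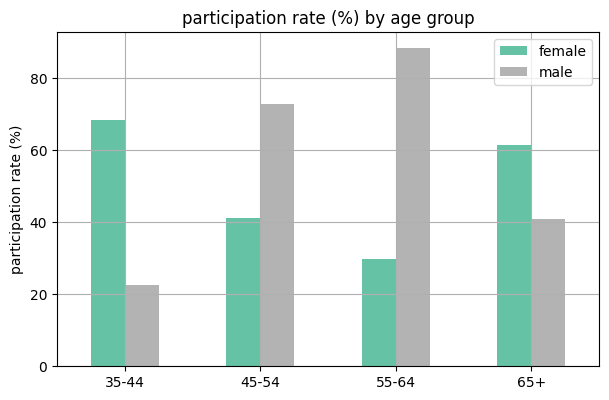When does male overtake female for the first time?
45-54

35-44: male ≈ 20 vs female ≈ 70 (not yet); 45-54: male ≈ 70 vs female ≈ 40 (first crossover).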